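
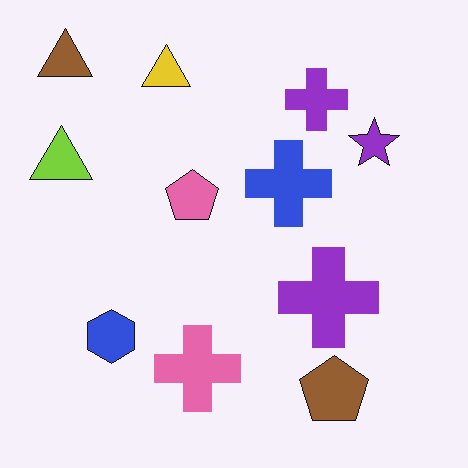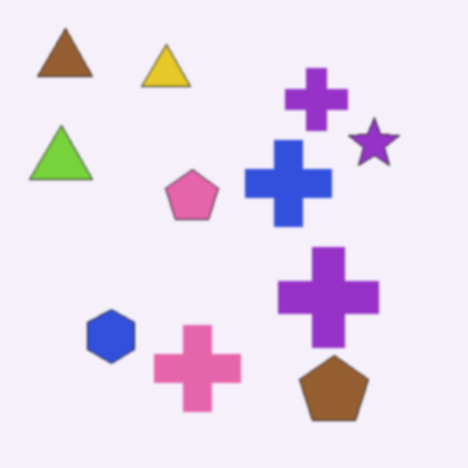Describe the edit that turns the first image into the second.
Slightly softened.

Shape edges and outlines are uniformly softened across the whole image.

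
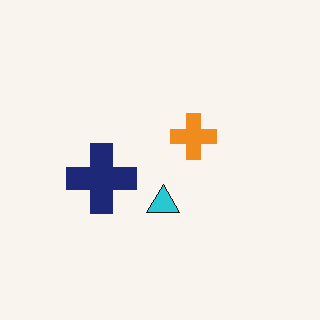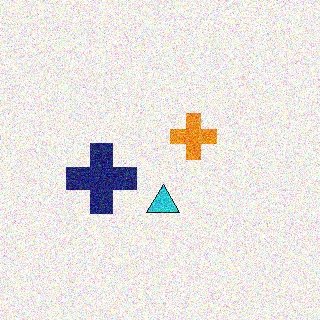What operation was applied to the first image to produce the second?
This is the original image degraded with strong gaussian noise.

Random speckle covers the whole image, including the flat background.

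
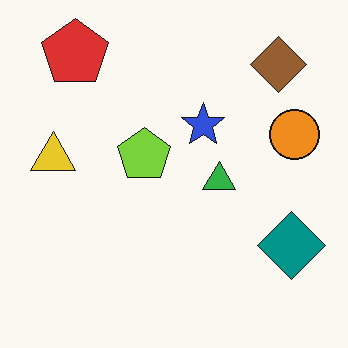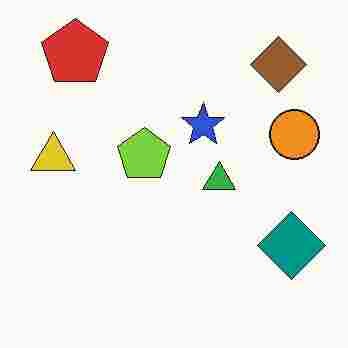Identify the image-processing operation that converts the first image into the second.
It was degraded with heavy JPEG compression.

Blocky 8×8 compression artifacts appear around shape edges and the flat background shows ringing — characteristic JPEG degradation.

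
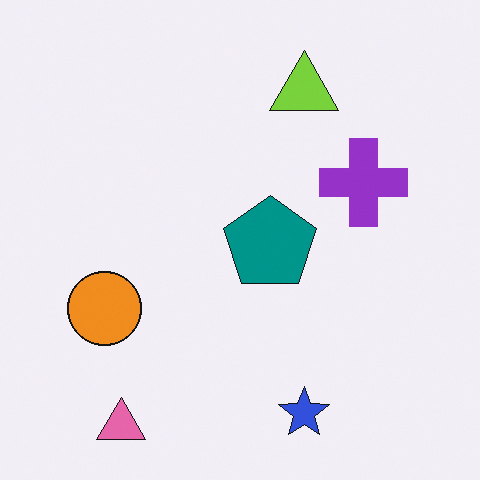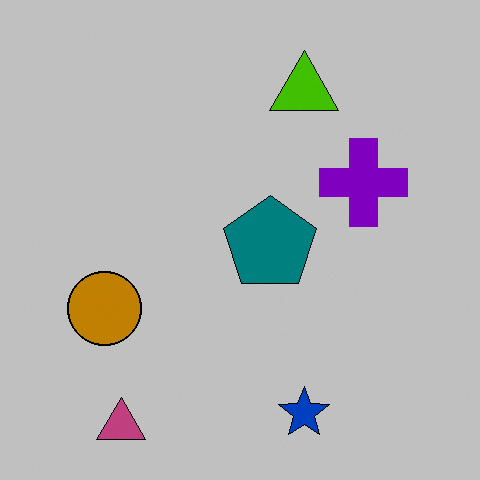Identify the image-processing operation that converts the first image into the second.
It was heavily posterized to just a handful of flat colors.

Each flat color has snapped to a coarser quantized level — most visibly, the near-white background has dropped to a flat grey.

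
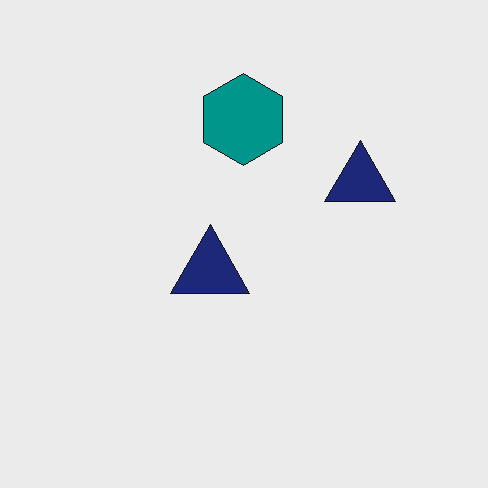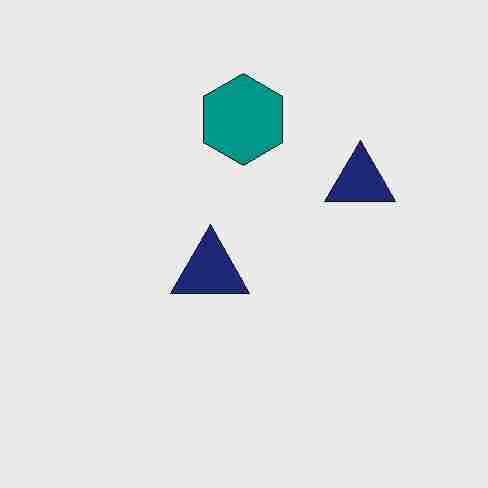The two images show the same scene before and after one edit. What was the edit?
The second image is the first heavily JPEG-compressed with obvious blocking artifacts.

Blocky 8×8 compression artifacts appear around shape edges and the flat background shows ringing — characteristic JPEG degradation.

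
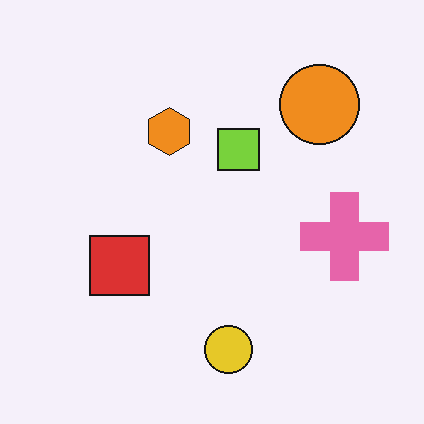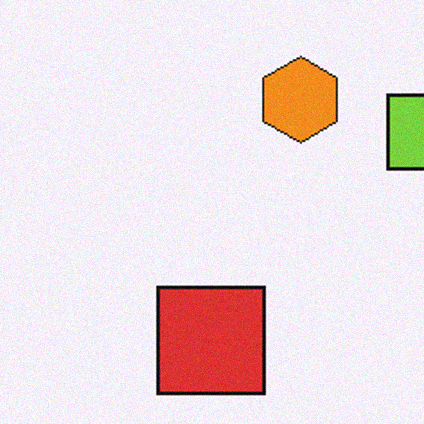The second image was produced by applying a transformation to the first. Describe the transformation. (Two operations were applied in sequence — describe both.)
Cropped to a noticeably smaller region and rescaled, then degraded with light additive noise.

The visible shapes are larger and the field of view is narrower; shapes near the original edges may be partly or wholly outside the frame — a crop-and-rescale. Random speckle covers the whole image, including the flat background.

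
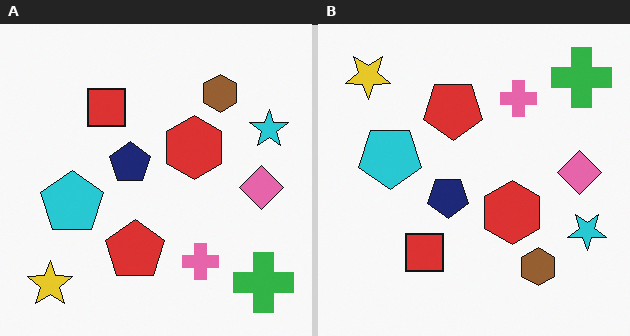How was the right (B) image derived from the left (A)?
The right (B) image is the left (A) flipped vertically (top ↔ bottom).

The yellow star is in the bottom-left of the left (A) image and the top-left of the right (B) — shapes on opposite sides of the horizontal midline have swapped in a mirror flip.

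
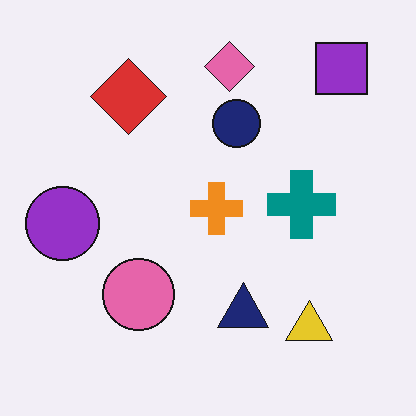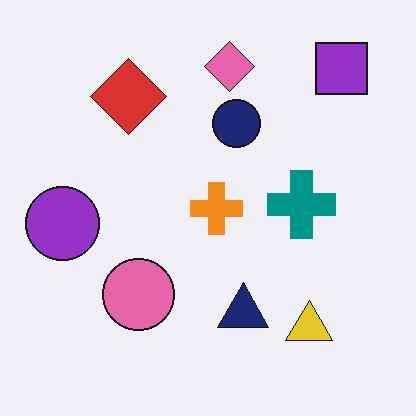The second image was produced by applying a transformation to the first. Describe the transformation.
The second image is the first given moderate JPEG compression.

Blocky 8×8 compression artifacts appear around shape edges and the flat background shows ringing — characteristic JPEG degradation.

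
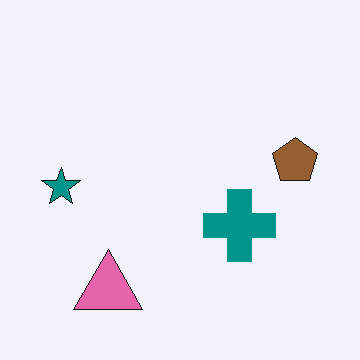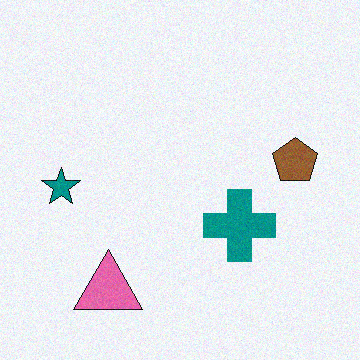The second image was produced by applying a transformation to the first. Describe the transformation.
The image was degraded with a light layer of grain.

Random speckle covers the whole image, including the flat background.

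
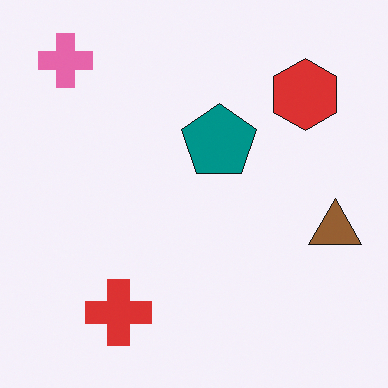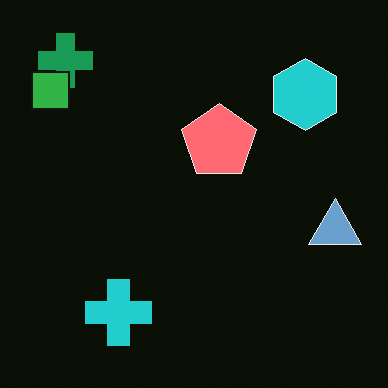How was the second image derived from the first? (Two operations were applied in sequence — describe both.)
The image was color-inverted (negative), then overlaid with an additional green square.

The light background has become dark and every shape's color is its complement — a photographic negative. A green square appears in the second image that is absent from the first.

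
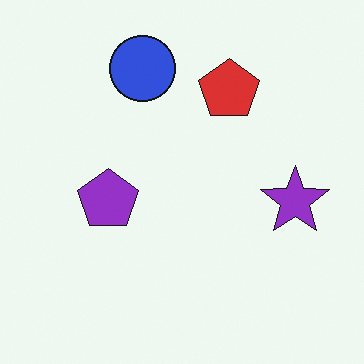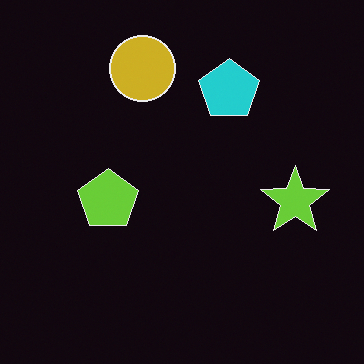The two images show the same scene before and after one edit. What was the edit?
The second image is the first color-inverted (negative).

The light background has become dark and every shape's color is its complement — a photographic negative.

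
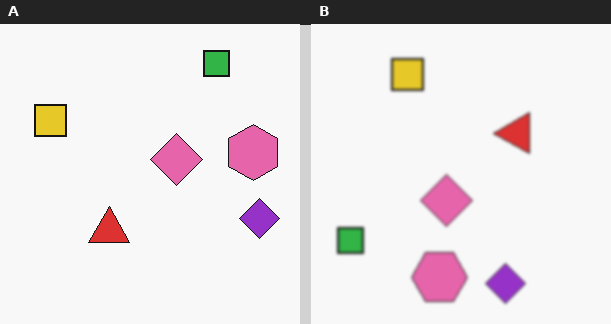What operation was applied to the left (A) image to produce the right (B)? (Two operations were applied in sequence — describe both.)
The transformation is: transposed (reflected across the top-left ↔ bottom-right diagonal), then lightly blurred.

Shapes have swapped their row and column positions — what was in the top-right is now in the bottom-left — a diagonal reflection. Shape edges and outlines are uniformly softened across the whole image.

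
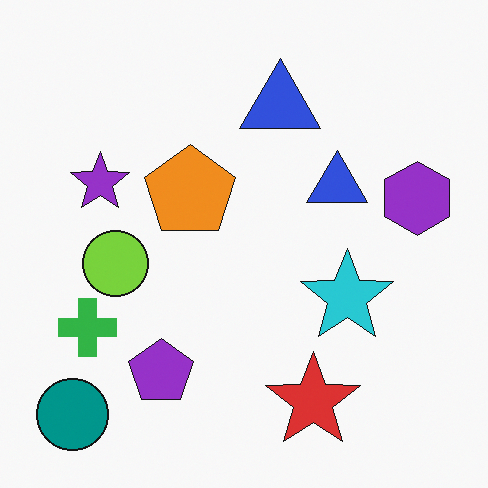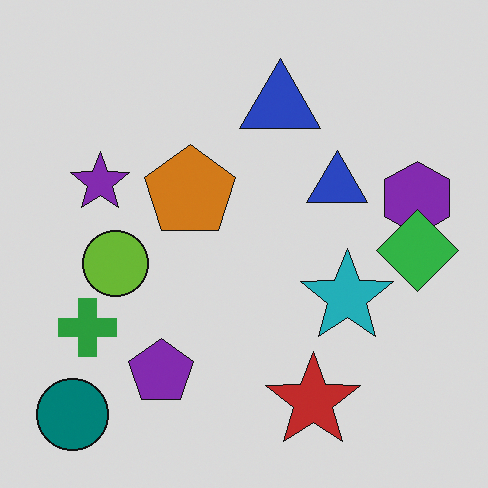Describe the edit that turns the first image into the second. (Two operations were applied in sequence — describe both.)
It was darkened a little, then overlaid with an additional green diamond.

Every pixel — background and shapes alike — is uniformly darkened. A green diamond appears in the second image that is absent from the first.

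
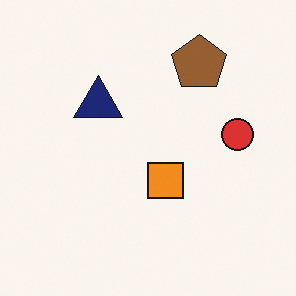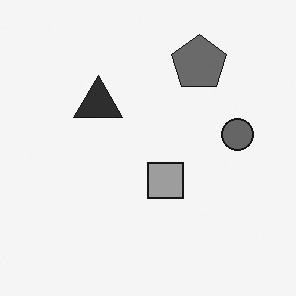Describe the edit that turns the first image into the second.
The transformation is: converted to grayscale.

All color is removed — every shape is now a shade of grey.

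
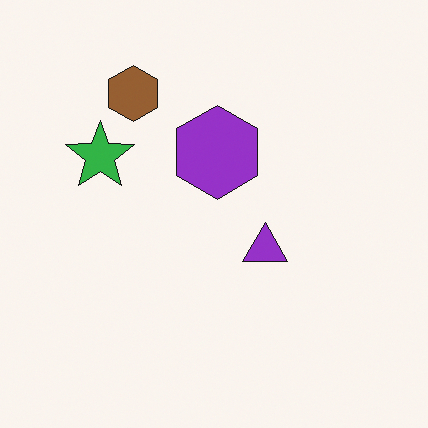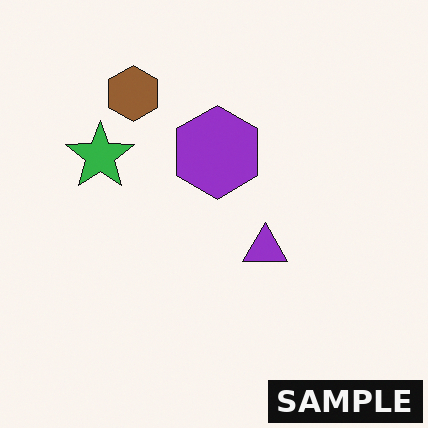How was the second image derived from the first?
This is the original image watermarked with the text "SAMPLE" in the lower-right corner.

A dark label reading "SAMPLE" appears in the lower-right corner.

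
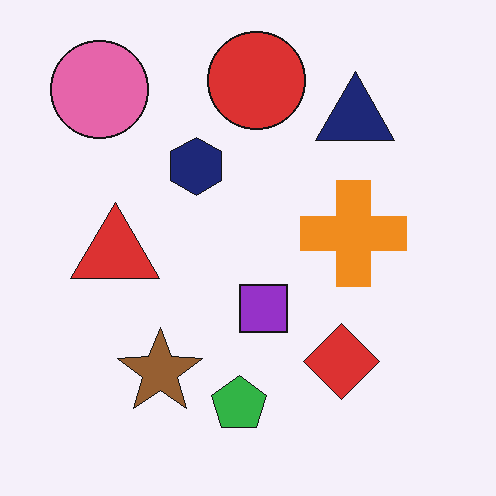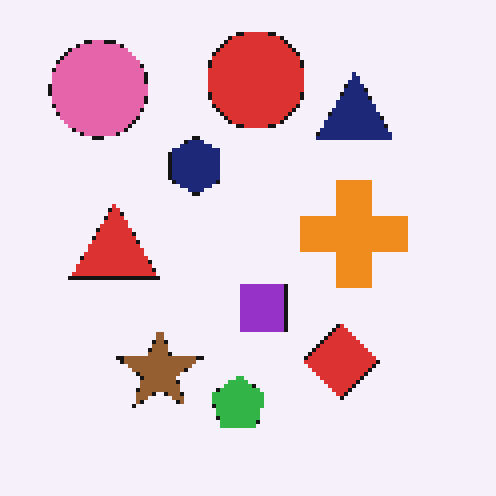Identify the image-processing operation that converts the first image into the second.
Mildly pixelated.

Shapes are reduced to large square blocks; fine edges and outlines are lost — a downscale-then-upscale (mosaic) effect.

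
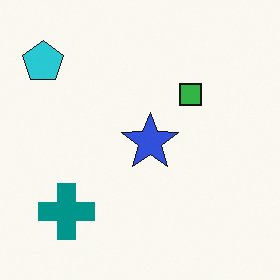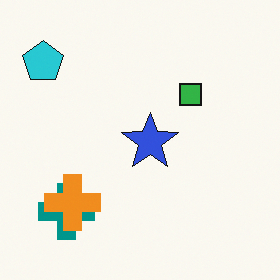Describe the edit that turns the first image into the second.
Overlaid with an additional orange cross.

An orange cross appears in the second image that is absent from the first.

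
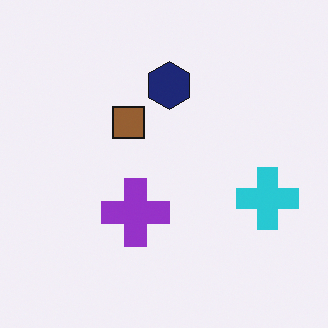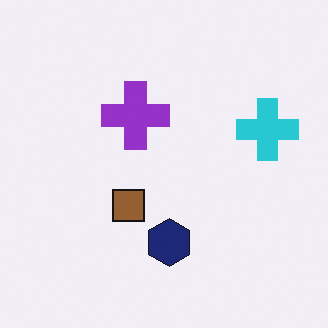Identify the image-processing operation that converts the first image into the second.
The transformation is: flipped vertically (top ↔ bottom).

The navy hexagon is in the top of the first image and the bottom of the second — shapes on opposite sides of the horizontal midline have swapped in a mirror flip.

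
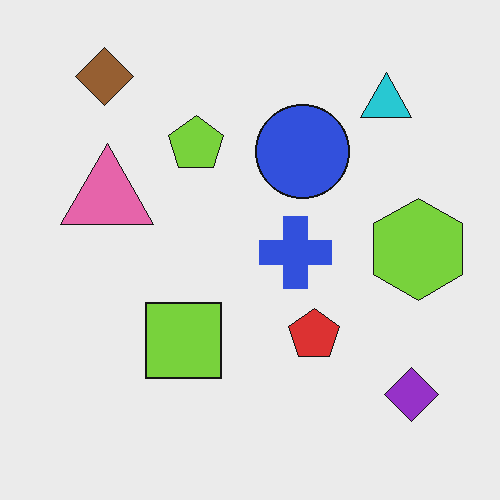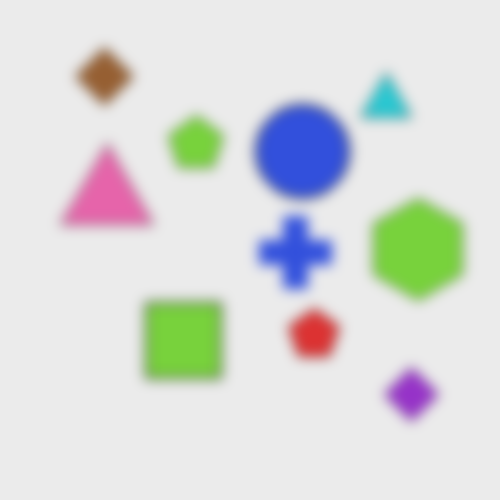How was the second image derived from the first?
The transformation is: heavily blurred.

Shape edges and outlines are uniformly softened across the whole image.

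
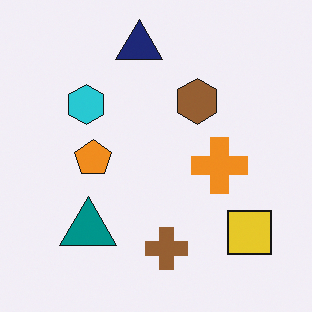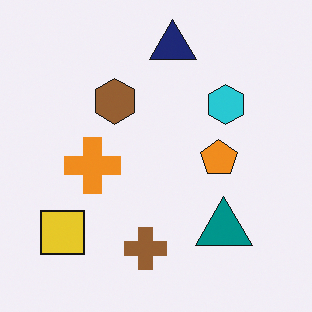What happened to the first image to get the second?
The second image is the first flipped horizontally (left ↔ right).

The yellow square is in the bottom-right of the first image and the bottom-left of the second — shapes on opposite sides of the vertical midline have swapped in a mirror flip.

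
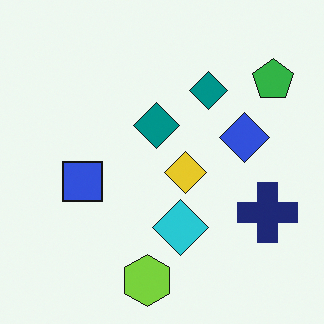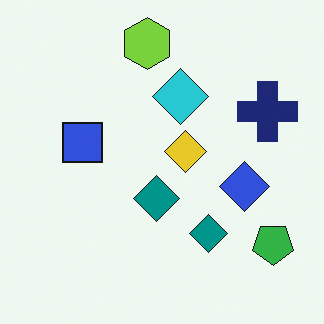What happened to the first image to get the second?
Flipped vertically (top ↔ bottom).

The lime hexagon is in the bottom of the first image and the top of the second — shapes on opposite sides of the horizontal midline have swapped in a mirror flip.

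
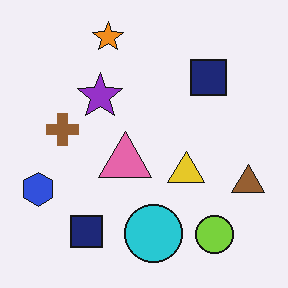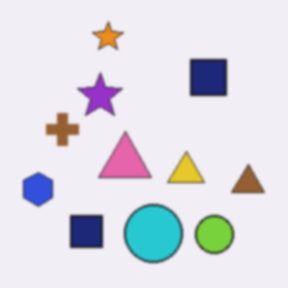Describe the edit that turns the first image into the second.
The transformation is: slightly softened.

Shape edges and outlines are uniformly softened across the whole image.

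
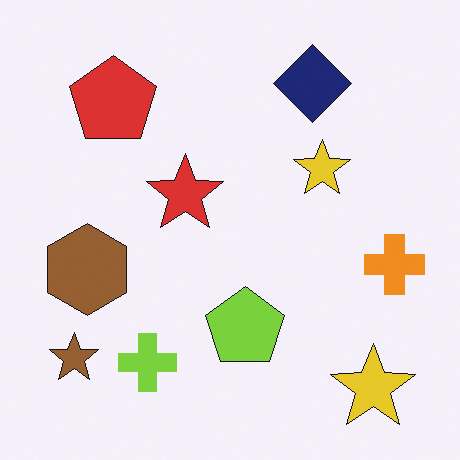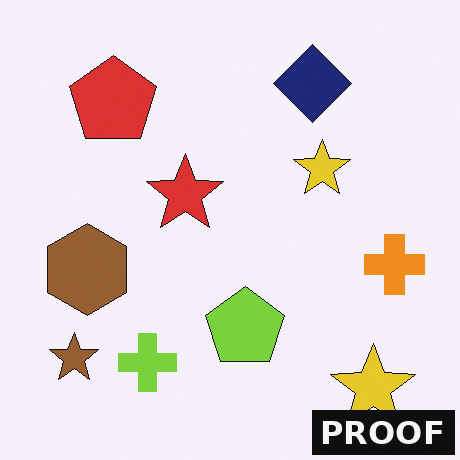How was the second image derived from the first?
This is the original image watermarked with the text "PROOF" in the lower-right corner.

A dark label reading "PROOF" appears in the lower-right corner.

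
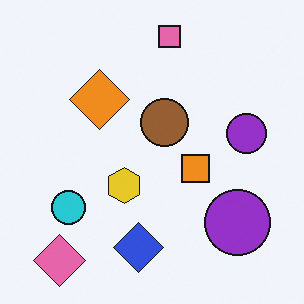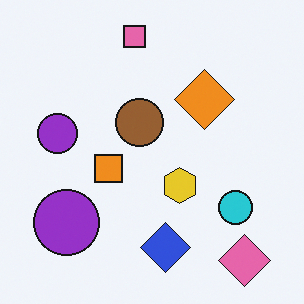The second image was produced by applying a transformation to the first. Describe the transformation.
The image was flipped horizontally (left ↔ right).

The pink diamond is in the bottom-left of the first image and the bottom-right of the second — shapes on opposite sides of the vertical midline have swapped in a mirror flip.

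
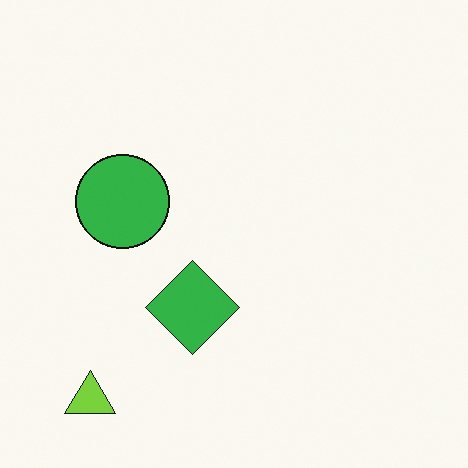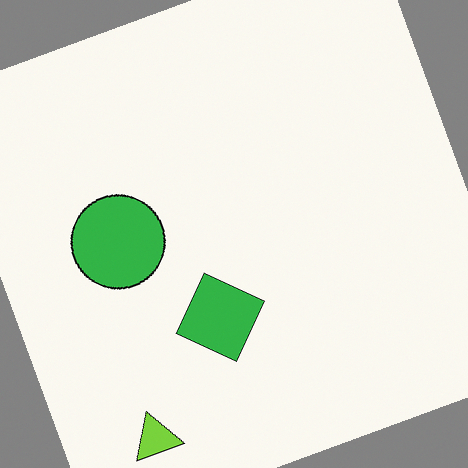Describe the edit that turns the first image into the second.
The transformation is: rotated counter-clockwise by a moderate amount.

Every shape is tilted by the same angle and the image corners show triangular fill wedges — a whole-image rotation by a non-right angle.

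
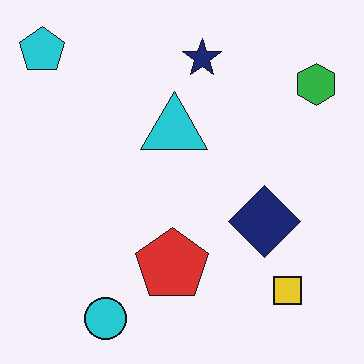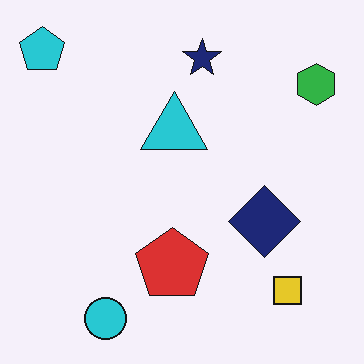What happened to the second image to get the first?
The transformation is: given moderate JPEG compression.

Blocky 8×8 compression artifacts appear around shape edges and the flat background shows ringing — characteristic JPEG degradation.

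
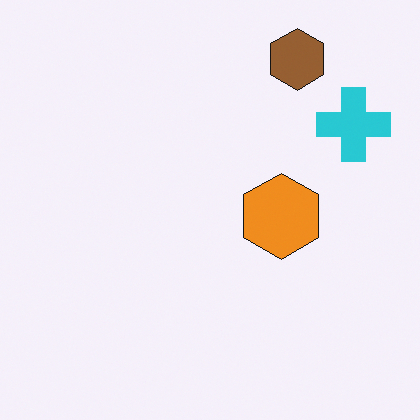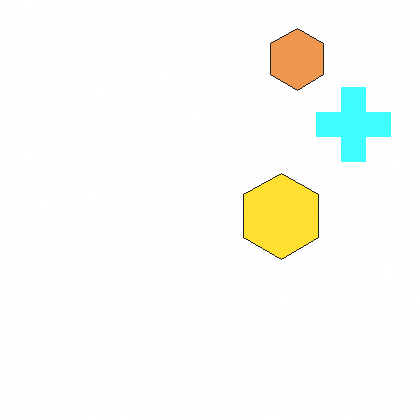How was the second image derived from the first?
The transformation is: noticeably brightened.

Every pixel — background and shapes alike — is uniformly brightened.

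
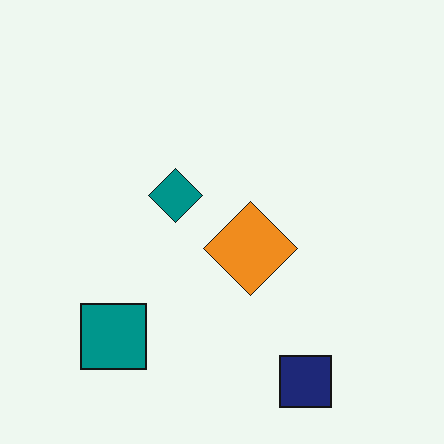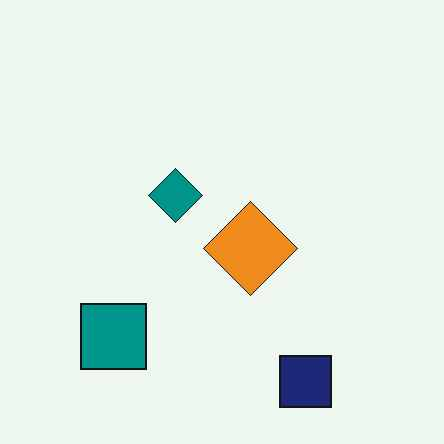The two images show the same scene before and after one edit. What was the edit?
This is the original image JPEG-compressed with visible artifacts.

Blocky 8×8 compression artifacts appear around shape edges and the flat background shows ringing — characteristic JPEG degradation.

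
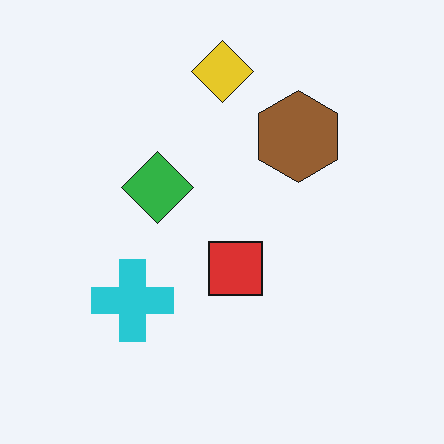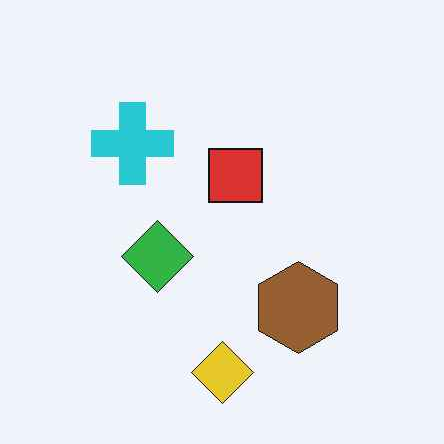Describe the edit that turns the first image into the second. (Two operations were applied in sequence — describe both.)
This is the original image given moderate JPEG compression, then flipped vertically (top ↔ bottom).

Blocky 8×8 compression artifacts appear around shape edges and the flat background shows ringing — characteristic JPEG degradation. The yellow diamond is in the top of the first image and the bottom of the second — shapes on opposite sides of the horizontal midline have swapped in a mirror flip.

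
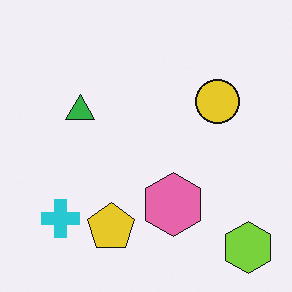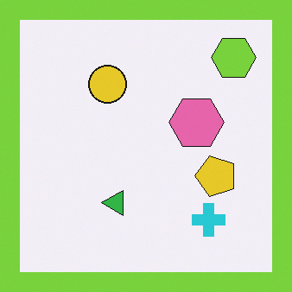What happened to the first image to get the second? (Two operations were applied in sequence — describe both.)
This is the original image rotated 90° counter-clockwise, then framed with a lime border.

The lime hexagon sits in the bottom-right of the first image and the top-right of the second — consistent with a whole-image 90° counter-clockwise rotation. A solid lime frame runs around the edge of the second image, with the content slightly shrunk inside it.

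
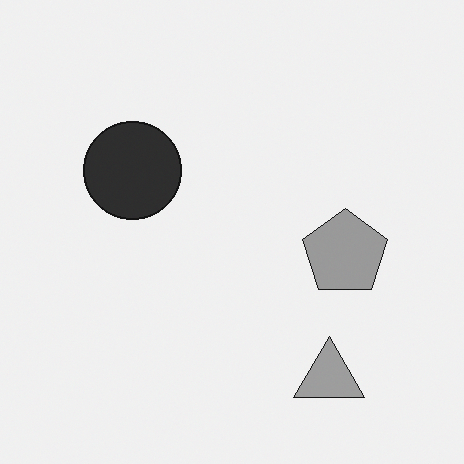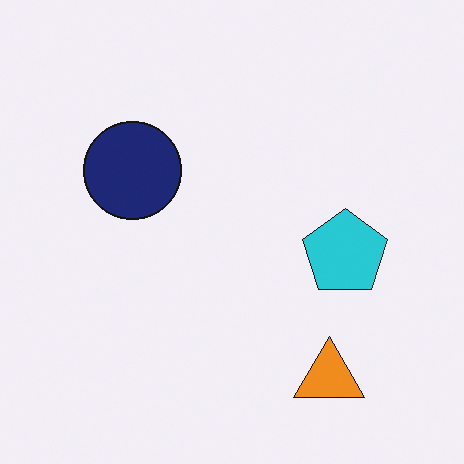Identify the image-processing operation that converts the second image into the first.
The image was converted to grayscale.

All color is removed — every shape is now a shade of grey.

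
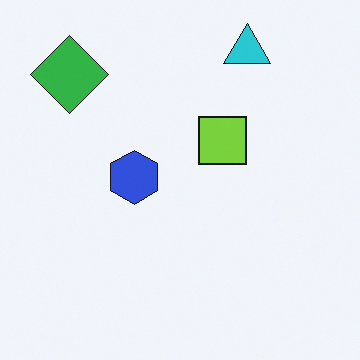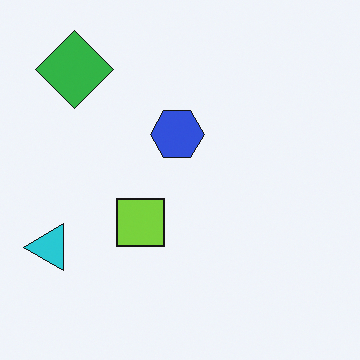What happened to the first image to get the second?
The second image is the first transposed (reflected across the top-left ↔ bottom-right diagonal).

Shapes have swapped their row and column positions — what was in the top-right is now in the bottom-left — a diagonal reflection.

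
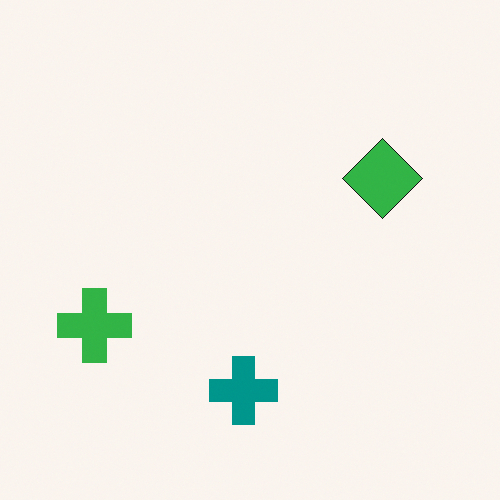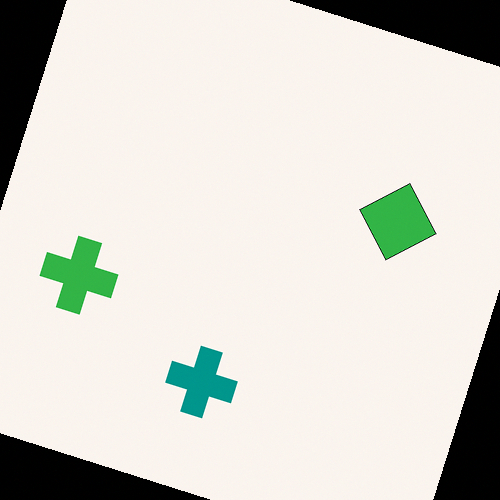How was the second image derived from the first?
The transformation is: rotated clockwise by a moderate amount.

Every shape is tilted by the same angle and the image corners show triangular fill wedges — a whole-image rotation by a non-right angle.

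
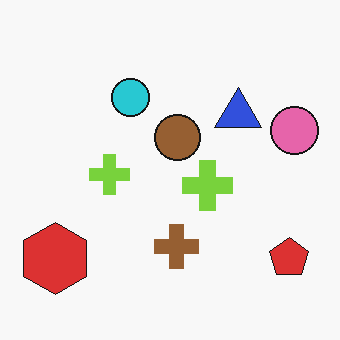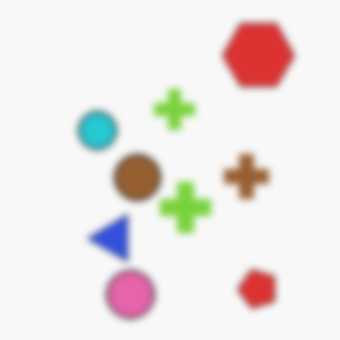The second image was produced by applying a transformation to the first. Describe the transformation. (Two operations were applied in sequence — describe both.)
The second image is the first moderately blurred, then transposed (reflected across the top-left ↔ bottom-right diagonal).

Shape edges and outlines are uniformly softened across the whole image. Shapes have swapped their row and column positions — what was in the top-right is now in the bottom-left — a diagonal reflection.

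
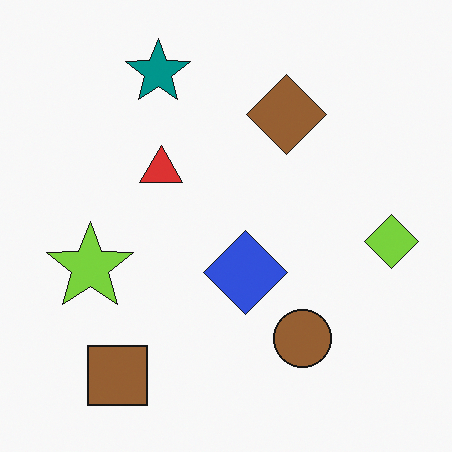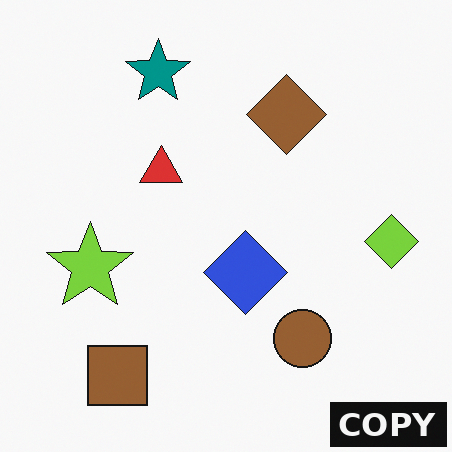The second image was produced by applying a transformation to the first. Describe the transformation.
The transformation is: watermarked with the text "COPY" in the lower-right corner.

A dark label reading "COPY" appears in the lower-right corner.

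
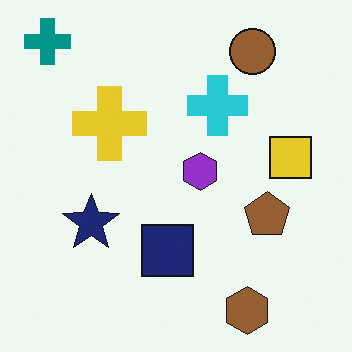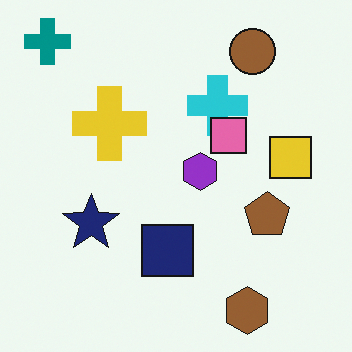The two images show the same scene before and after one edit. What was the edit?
It was overlaid with an additional pink square.

A pink square appears in the second image that is absent from the first.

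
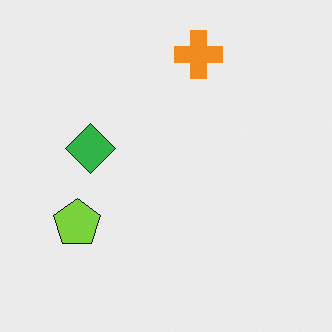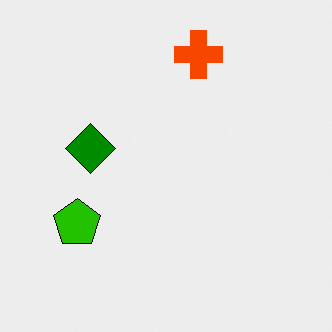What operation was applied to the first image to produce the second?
The second image is the first given much higher contrast.

Tones are pushed away from mid-grey across the whole image — a global contrast change.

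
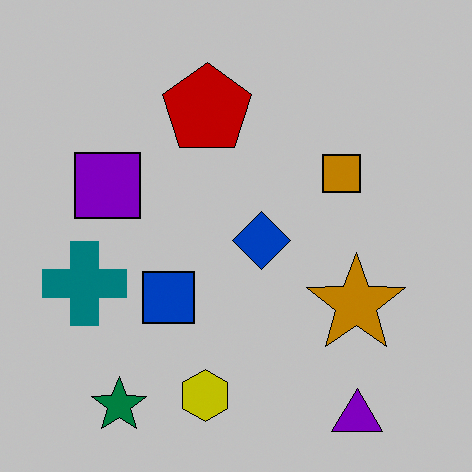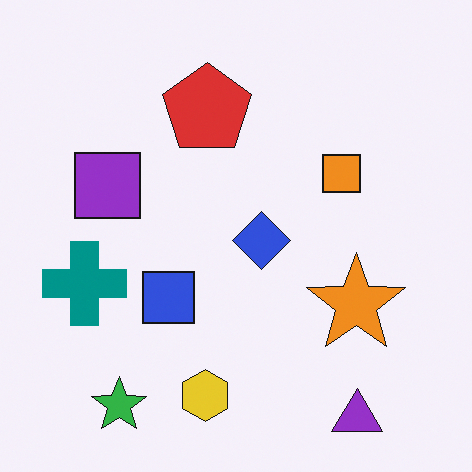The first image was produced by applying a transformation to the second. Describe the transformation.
The image was aggressively posterized.

Each flat color has snapped to a coarser quantized level — most visibly, the near-white background has dropped to a flat grey.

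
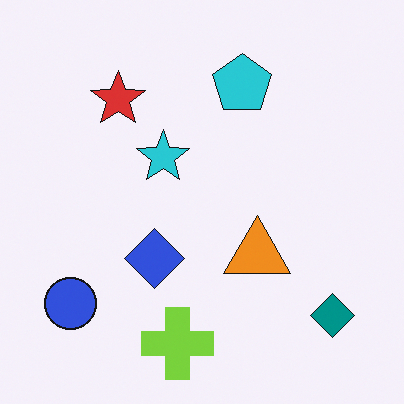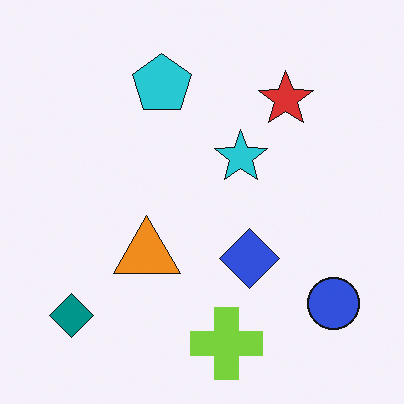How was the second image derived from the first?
Flipped horizontally (left ↔ right).

The blue circle is in the bottom-left of the first image and the bottom-right of the second — shapes on opposite sides of the vertical midline have swapped in a mirror flip.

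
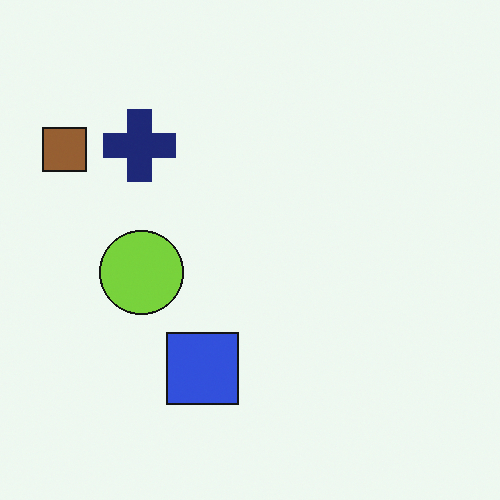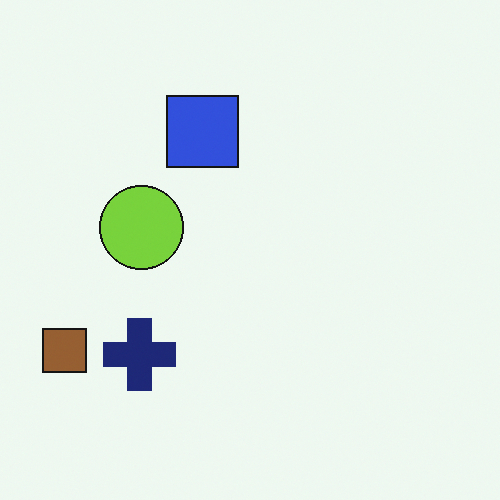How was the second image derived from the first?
The transformation is: flipped vertically (top ↔ bottom).

The blue square is in the bottom of the first image and the top of the second — shapes on opposite sides of the horizontal midline have swapped in a mirror flip.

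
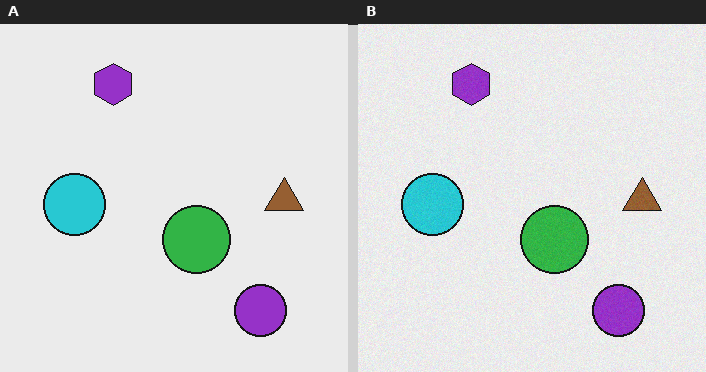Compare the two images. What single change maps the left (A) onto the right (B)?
The image was degraded with subtle gaussian noise.

Random speckle covers the whole image, including the flat background.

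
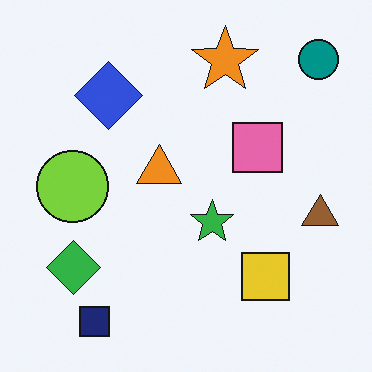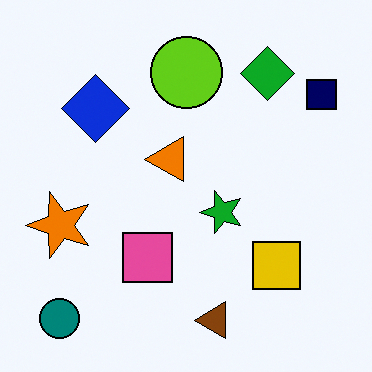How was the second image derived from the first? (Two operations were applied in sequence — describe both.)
The image was given slightly increased contrast, then transposed (reflected across the top-left ↔ bottom-right diagonal).

Tones are pushed away from mid-grey across the whole image — a global contrast change. Shapes have swapped their row and column positions — what was in the top-right is now in the bottom-left — a diagonal reflection.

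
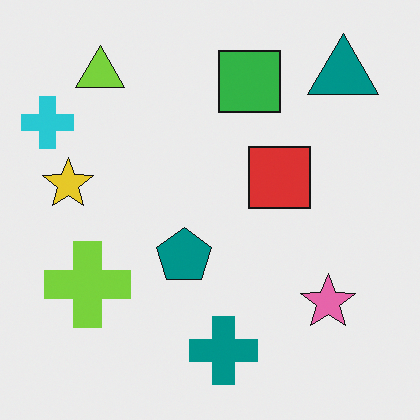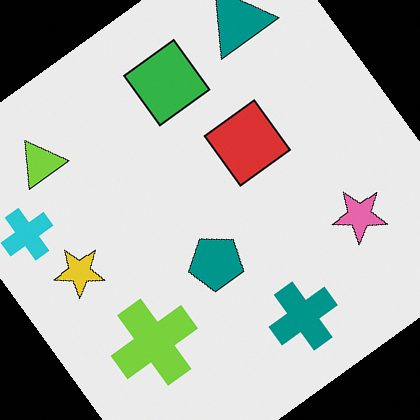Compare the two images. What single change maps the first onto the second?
The transformation is: rotated counter-clockwise by a large amount — several tens of degrees.

Every shape is tilted by the same angle and the image corners show triangular fill wedges — a whole-image rotation by a non-right angle.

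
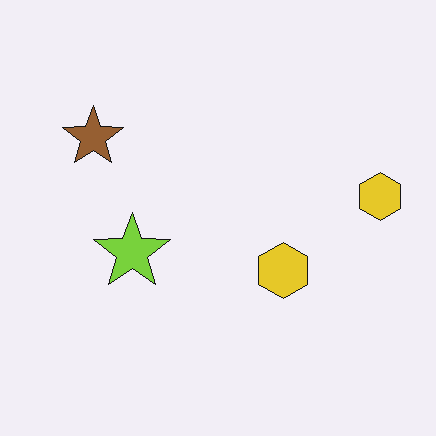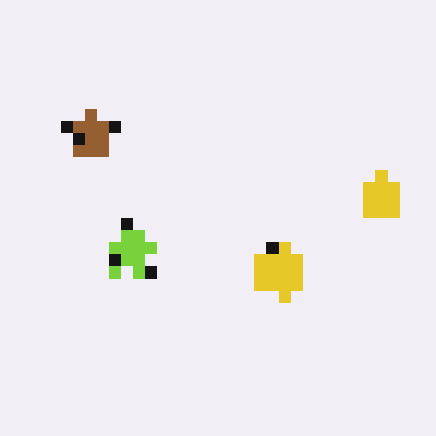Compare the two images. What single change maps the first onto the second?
The image was coarsely pixelated.

Shapes are reduced to large square blocks; fine edges and outlines are lost — a downscale-then-upscale (mosaic) effect.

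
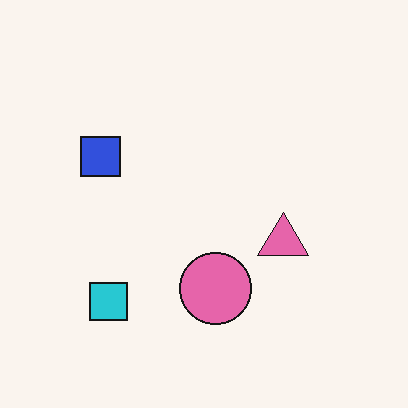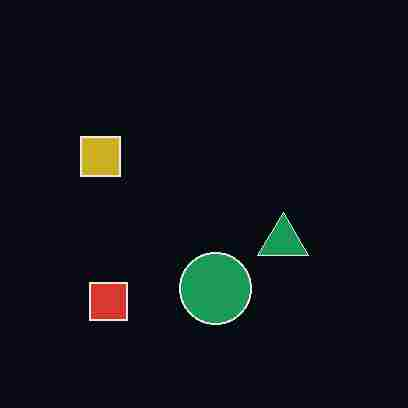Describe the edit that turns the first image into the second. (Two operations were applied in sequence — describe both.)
This is the original image color-inverted (negative), then degraded with heavy JPEG compression.

The light background has become dark and every shape's color is its complement — a photographic negative. Blocky 8×8 compression artifacts appear around shape edges and the flat background shows ringing — characteristic JPEG degradation.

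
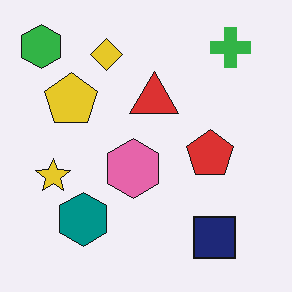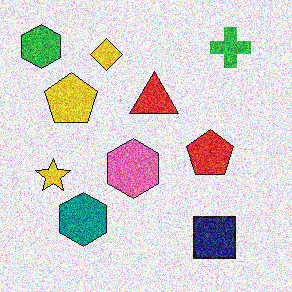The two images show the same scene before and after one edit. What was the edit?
This is the original image degraded with heavy additive noise.

Random speckle covers the whole image, including the flat background.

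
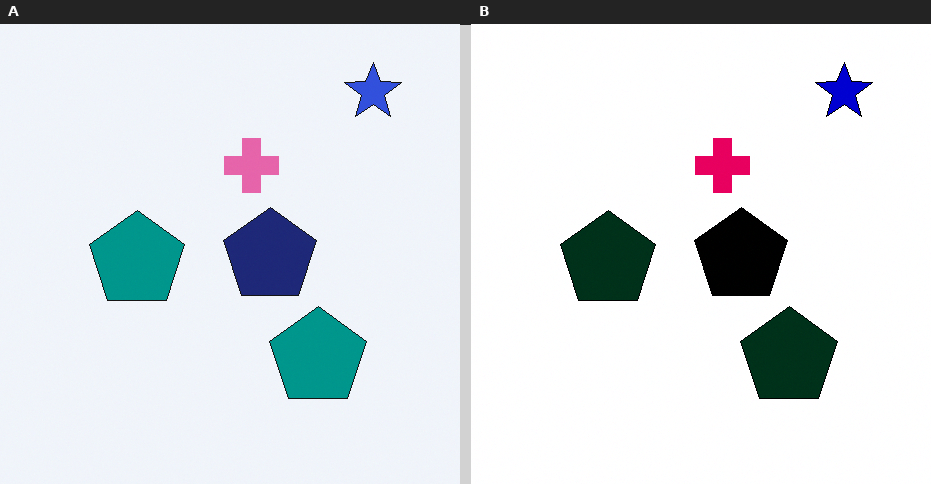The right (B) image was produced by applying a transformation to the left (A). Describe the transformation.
The right (B) image is the left (A) boosted in contrast.

Tones are pushed away from mid-grey across the whole image — a global contrast change.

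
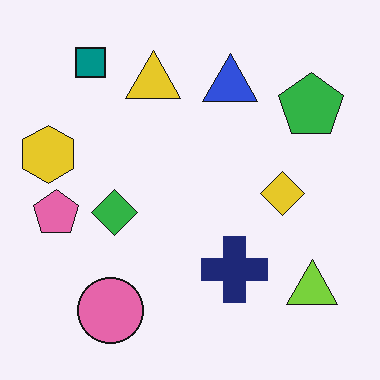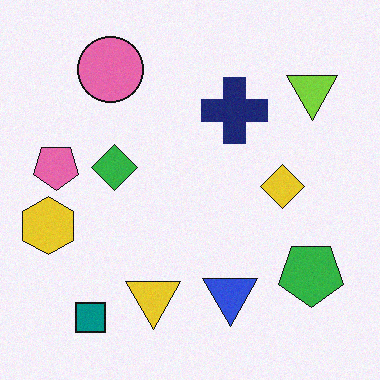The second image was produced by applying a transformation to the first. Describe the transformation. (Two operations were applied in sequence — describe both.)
Degraded with subtle gaussian noise, then flipped vertically (top ↔ bottom).

Random speckle covers the whole image, including the flat background. The teal square is in the top-left of the first image and the bottom-left of the second — shapes on opposite sides of the horizontal midline have swapped in a mirror flip.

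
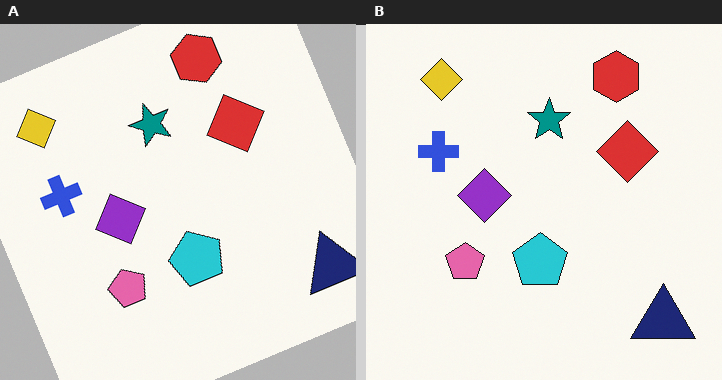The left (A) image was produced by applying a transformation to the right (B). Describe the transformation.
The image was rotated counter-clockwise by a clearly visible amount.

Every shape is tilted by the same angle and the image corners show triangular fill wedges — a whole-image rotation by a non-right angle.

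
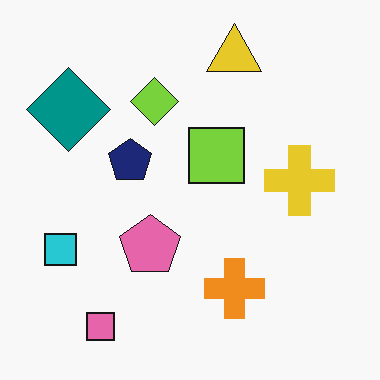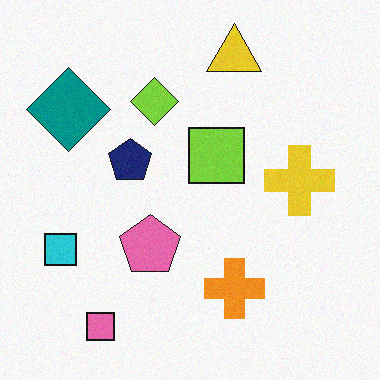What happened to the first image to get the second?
The image was degraded with subtle gaussian noise.

Random speckle covers the whole image, including the flat background.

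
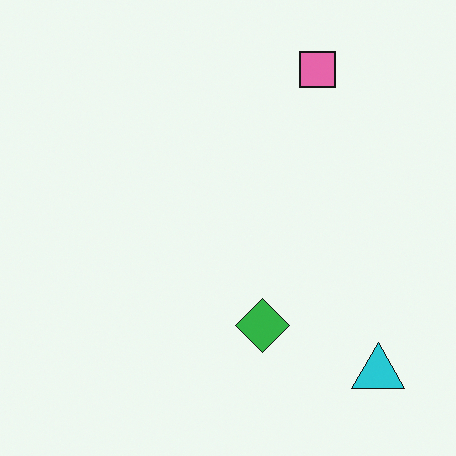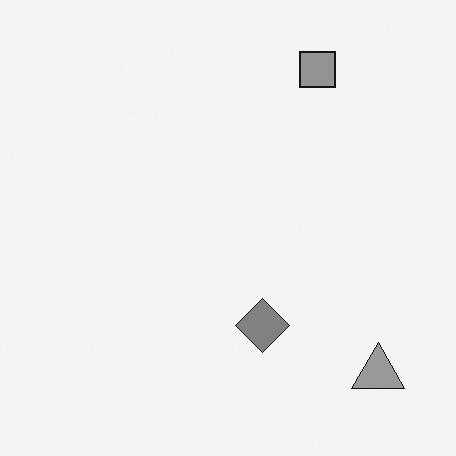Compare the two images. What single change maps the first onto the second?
The image was converted to grayscale.

All color is removed — every shape is now a shade of grey.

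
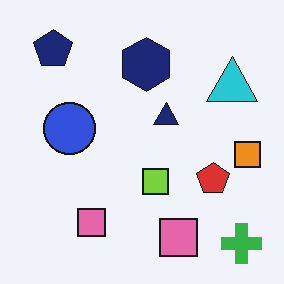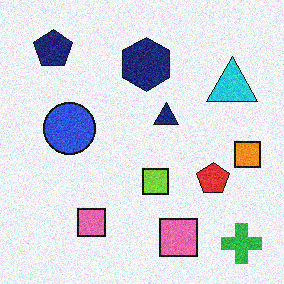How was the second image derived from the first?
The second image is the first degraded with visible gaussian noise.

Random speckle covers the whole image, including the flat background.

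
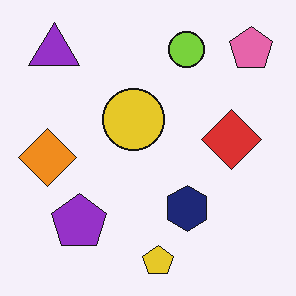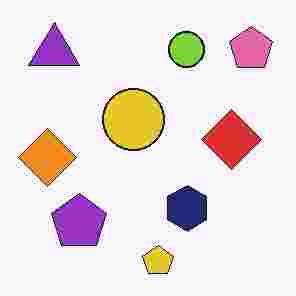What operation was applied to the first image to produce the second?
The second image is the first heavily JPEG-compressed with obvious blocking artifacts.

Blocky 8×8 compression artifacts appear around shape edges and the flat background shows ringing — characteristic JPEG degradation.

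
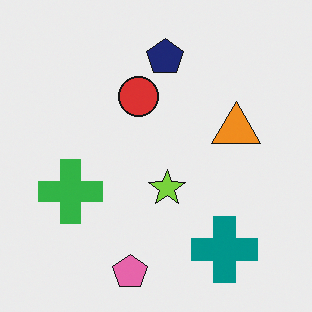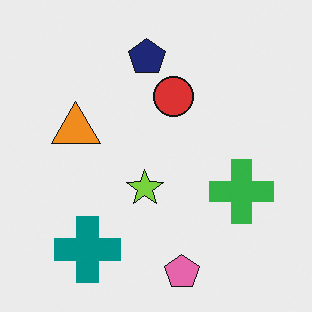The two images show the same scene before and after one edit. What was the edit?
Flipped horizontally (left ↔ right).

The green cross is in the left of the first image and the right of the second — shapes on opposite sides of the vertical midline have swapped in a mirror flip.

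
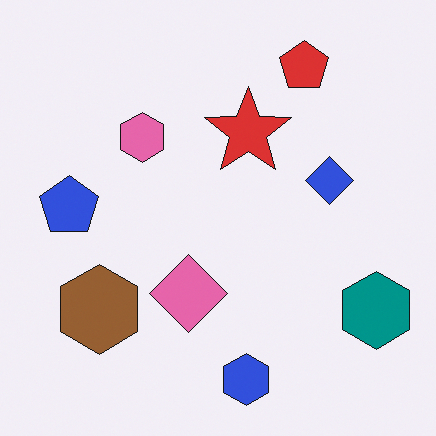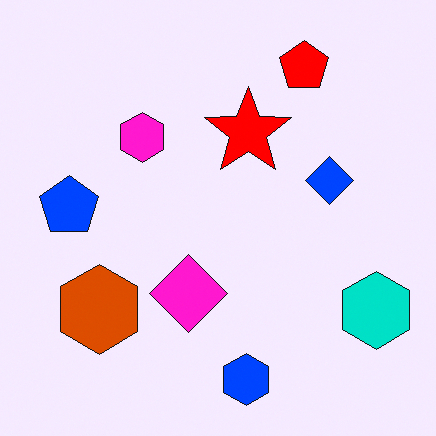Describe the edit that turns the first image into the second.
It was made much more vivid (saturation change).

All colors are more vivid — a global saturation change.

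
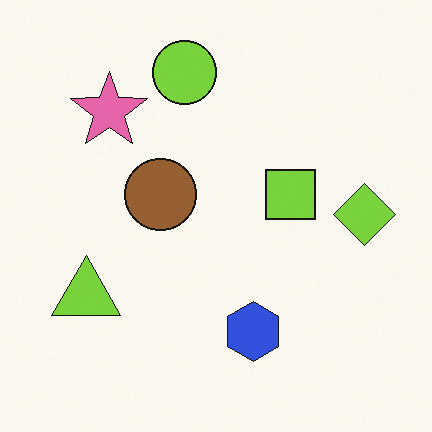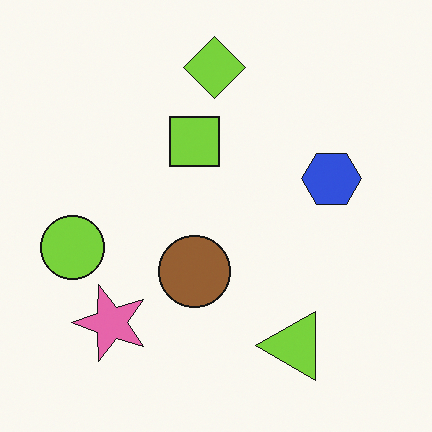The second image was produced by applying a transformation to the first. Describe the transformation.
It was rotated 90° counter-clockwise.

The lime triangle sits in the bottom-left of the first image and the bottom-right of the second — consistent with a whole-image 90° counter-clockwise rotation.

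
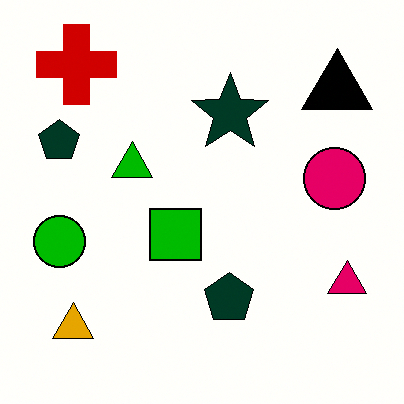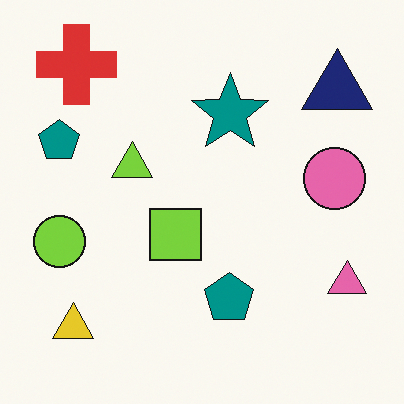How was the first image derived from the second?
This is the original image boosted in contrast.

Tones are pushed away from mid-grey across the whole image — a global contrast change.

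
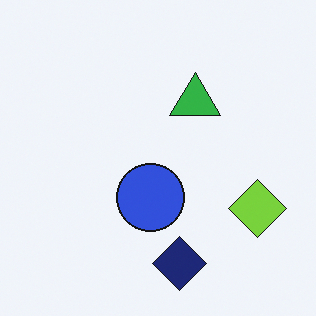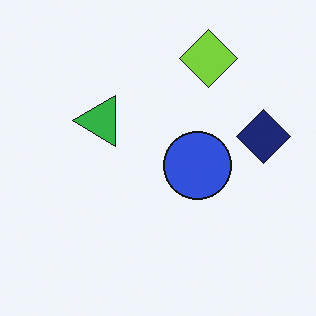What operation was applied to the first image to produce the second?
The transformation is: rotated 90° counter-clockwise.

The lime diamond sits in the right of the first image and the top of the second — consistent with a whole-image 90° counter-clockwise rotation.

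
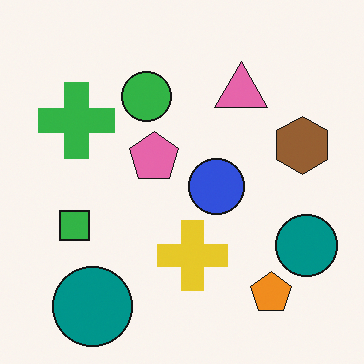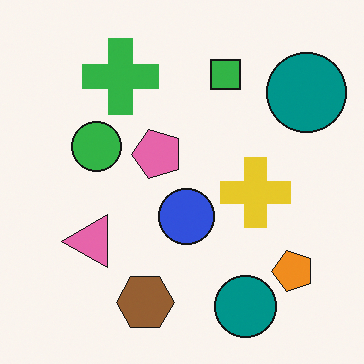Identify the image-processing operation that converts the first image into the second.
It was transposed (reflected across the top-left ↔ bottom-right diagonal).

Shapes have swapped their row and column positions — what was in the top-right is now in the bottom-left — a diagonal reflection.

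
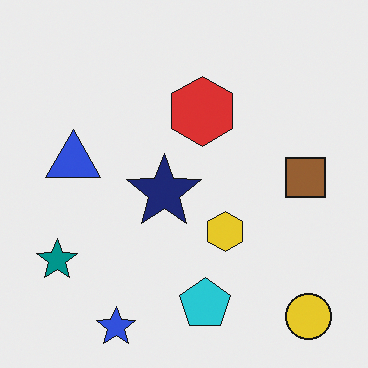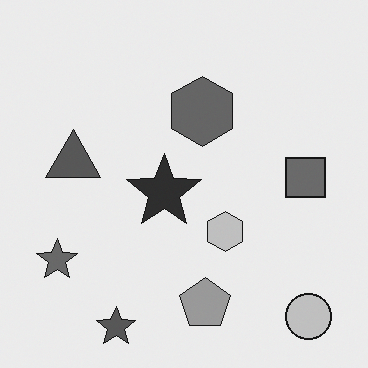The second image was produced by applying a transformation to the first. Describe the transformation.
The image was converted to grayscale.

All color is removed — every shape is now a shade of grey.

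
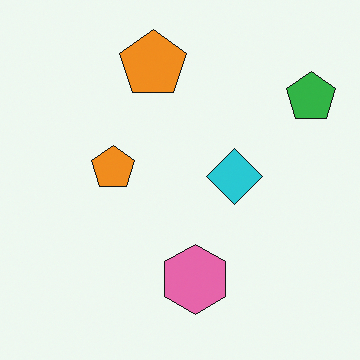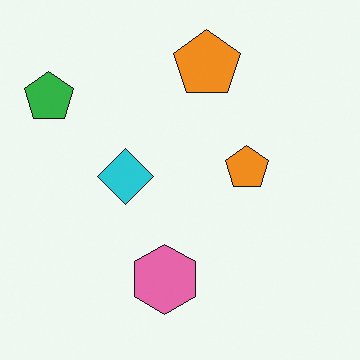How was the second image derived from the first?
The image was flipped horizontally (left ↔ right).

The green pentagon is in the top-right of the first image and the top-left of the second — shapes on opposite sides of the vertical midline have swapped in a mirror flip.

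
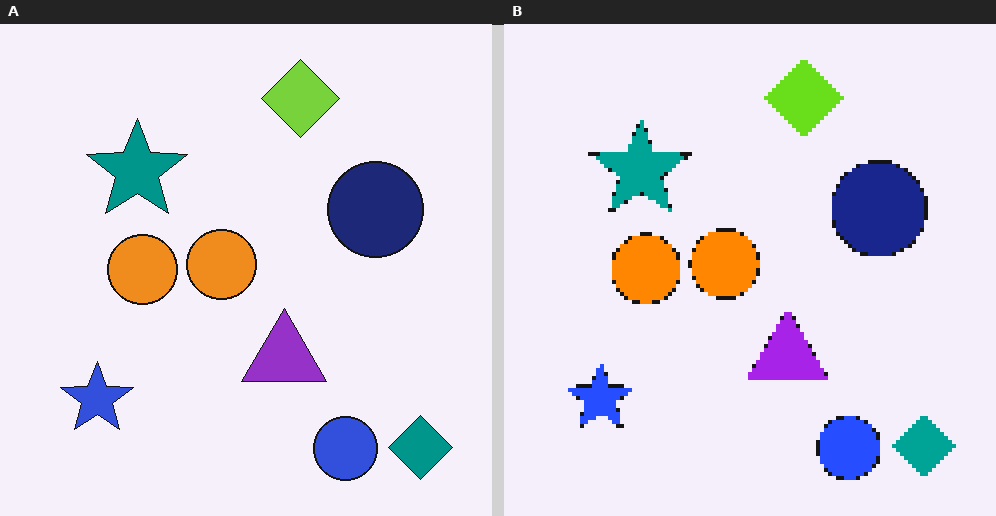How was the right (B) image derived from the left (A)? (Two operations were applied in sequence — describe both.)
It was slightly oversaturated, then lightly pixelated (a mild mosaic effect).

All colors are more vivid — a global saturation change. Shapes are reduced to large square blocks; fine edges and outlines are lost — a downscale-then-upscale (mosaic) effect.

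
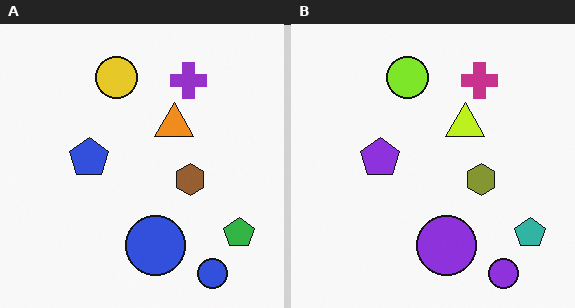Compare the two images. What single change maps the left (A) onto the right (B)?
Hue-shifted by a small amount.

Every shape's color has rotated by the same amount around the hue wheel — a uniform hue shift.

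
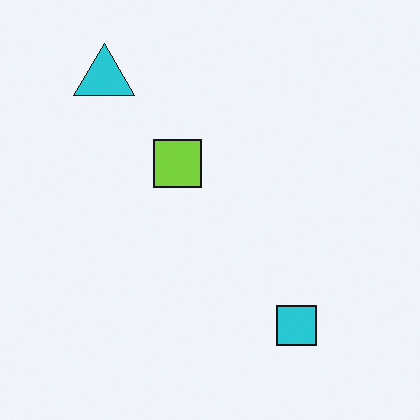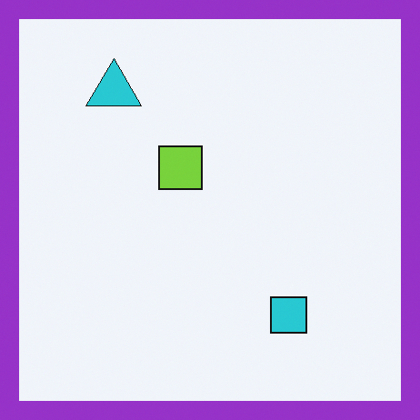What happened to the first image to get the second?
Framed with a purple border.

A solid purple frame runs around the edge of the second image, with the content slightly shrunk inside it.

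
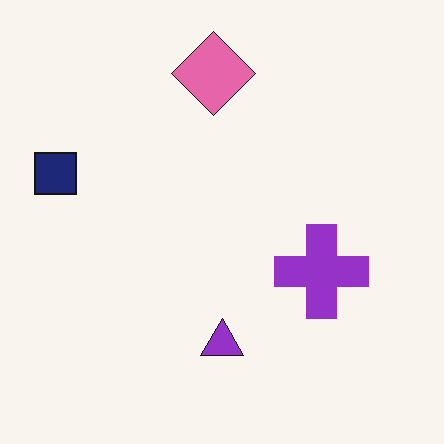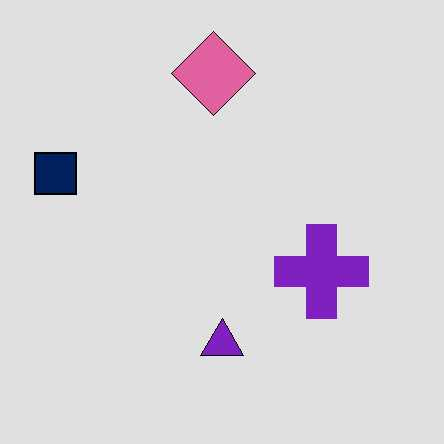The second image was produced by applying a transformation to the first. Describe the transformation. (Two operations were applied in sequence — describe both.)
The transformation is: moderately posterized, then JPEG-compressed with visible artifacts.

Each flat color has snapped to a coarser quantized level — most visibly, the near-white background has dropped to a flat grey. Blocky 8×8 compression artifacts appear around shape edges and the flat background shows ringing — characteristic JPEG degradation.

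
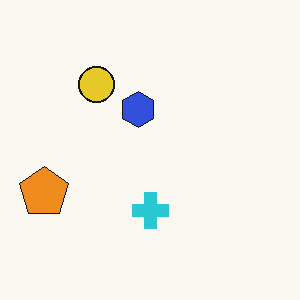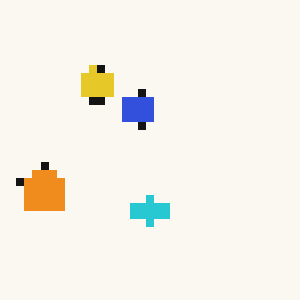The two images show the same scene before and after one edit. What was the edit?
The second image is the first pixelated into visible square blocks.

Shapes are reduced to large square blocks; fine edges and outlines are lost — a downscale-then-upscale (mosaic) effect.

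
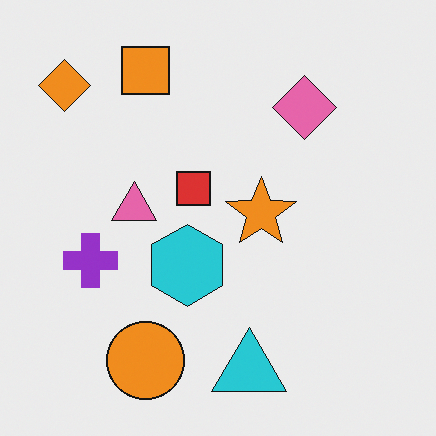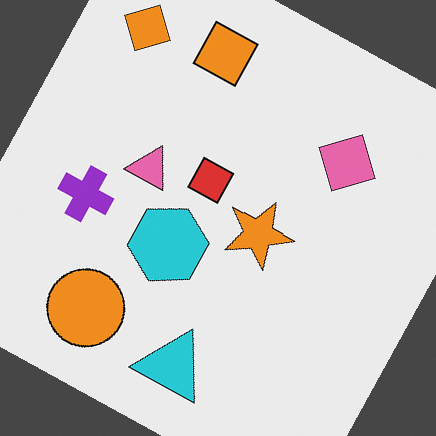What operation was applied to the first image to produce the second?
The transformation is: rotated clockwise by a moderate amount.

Every shape is tilted by the same angle and the image corners show triangular fill wedges — a whole-image rotation by a non-right angle.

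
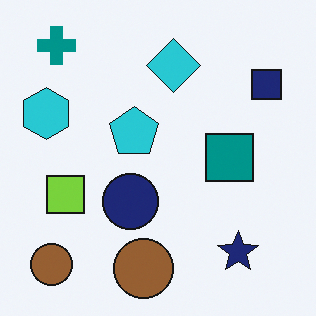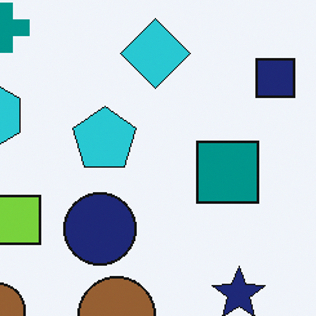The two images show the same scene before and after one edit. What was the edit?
This is the original image cropped to a modestly smaller region and rescaled.

The visible shapes are larger and the field of view is narrower; shapes near the original edges may be partly or wholly outside the frame — a crop-and-rescale.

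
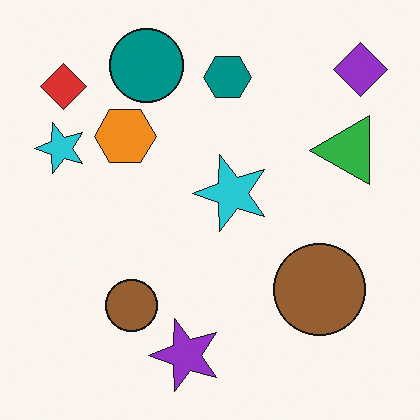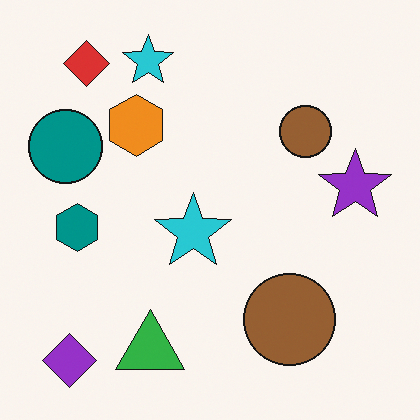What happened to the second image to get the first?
Transposed (reflected across the top-left ↔ bottom-right diagonal).

Shapes have swapped their row and column positions — what was in the top-right is now in the bottom-left — a diagonal reflection.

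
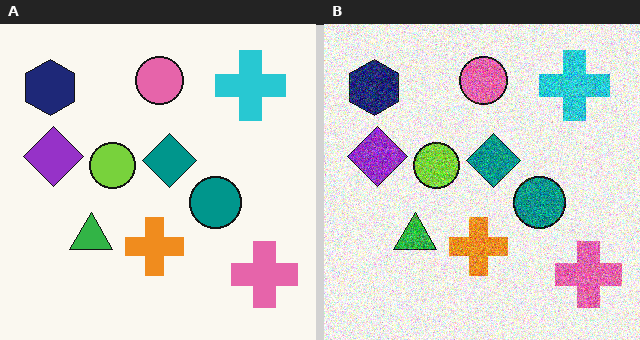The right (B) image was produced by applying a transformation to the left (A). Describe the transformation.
Degraded with strong gaussian noise.

Random speckle covers the whole image, including the flat background.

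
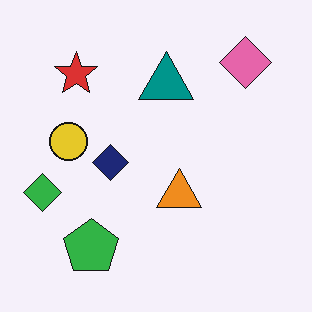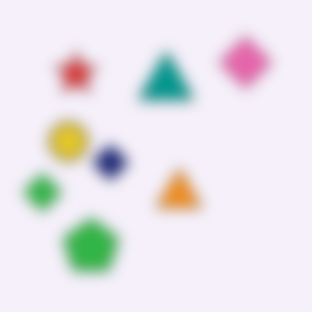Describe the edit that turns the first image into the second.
This is the original image heavily blurred.

Shape edges and outlines are uniformly softened across the whole image.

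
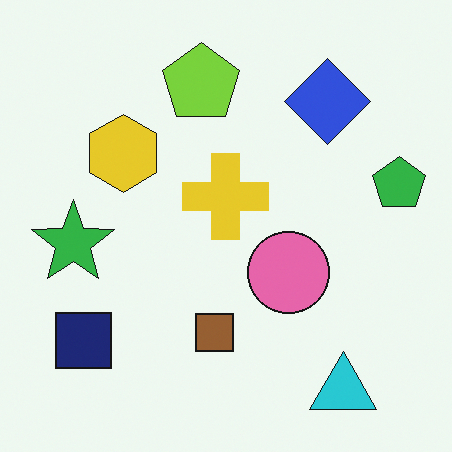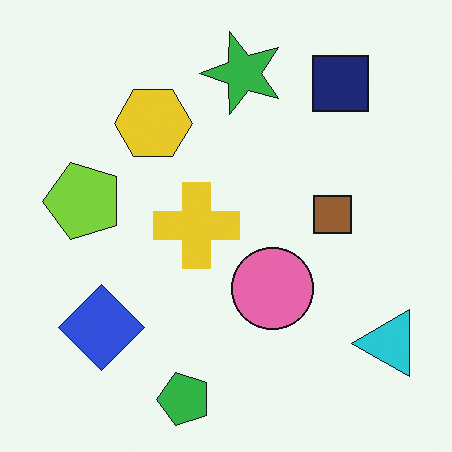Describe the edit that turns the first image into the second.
The second image is the first transposed (reflected across the top-left ↔ bottom-right diagonal).

Shapes have swapped their row and column positions — what was in the top-right is now in the bottom-left — a diagonal reflection.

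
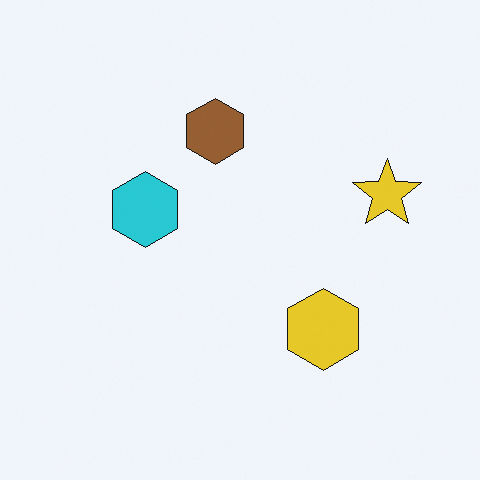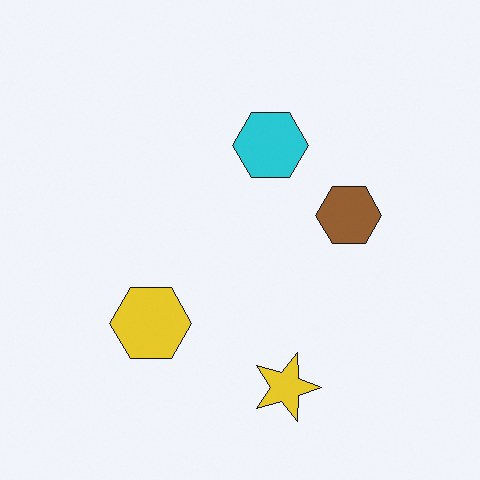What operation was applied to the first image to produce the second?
The image was rotated 90° clockwise.

The yellow star sits in the right of the first image and the bottom of the second — consistent with a whole-image 90° clockwise rotation.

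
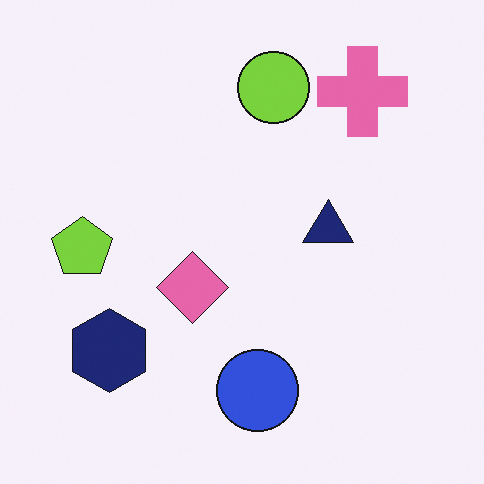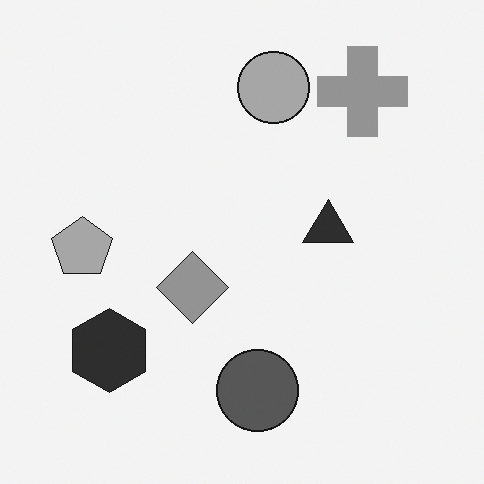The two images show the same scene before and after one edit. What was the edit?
It was converted to grayscale.

All color is removed — every shape is now a shade of grey.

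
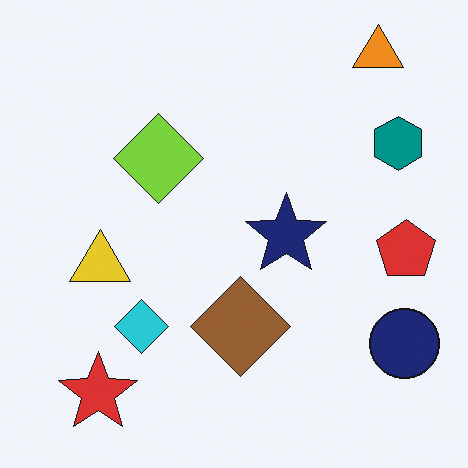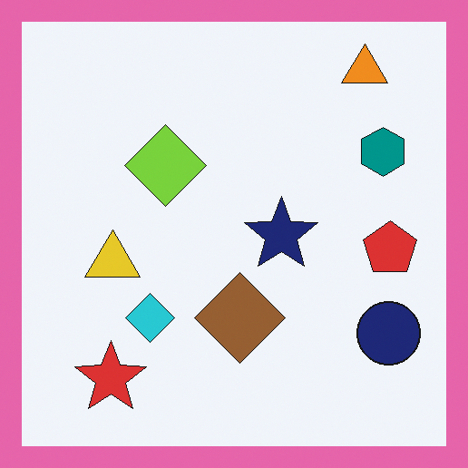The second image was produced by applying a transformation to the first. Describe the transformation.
This is the original image framed with a pink border.

A solid pink frame runs around the edge of the second image, with the content slightly shrunk inside it.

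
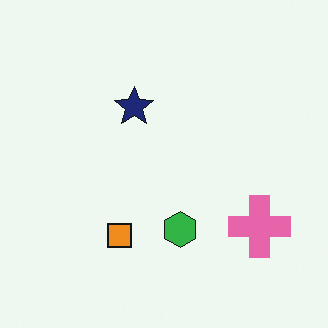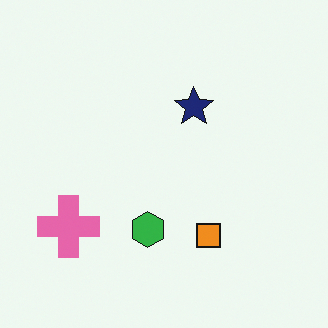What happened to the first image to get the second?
The second image is the first flipped horizontally (left ↔ right).

The pink cross is in the bottom-right of the first image and the bottom-left of the second — shapes on opposite sides of the vertical midline have swapped in a mirror flip.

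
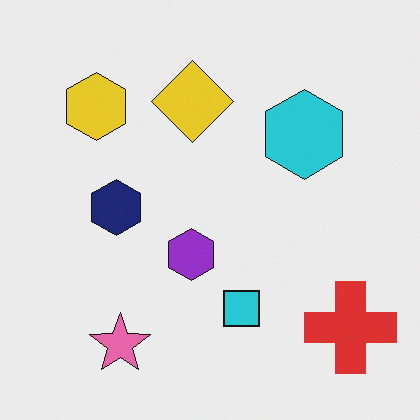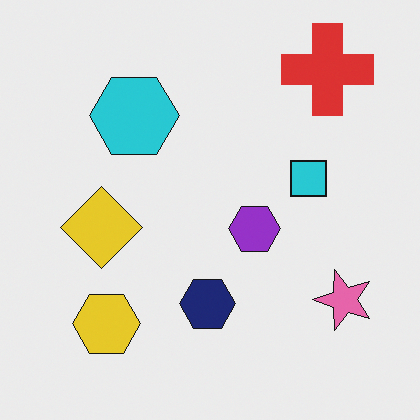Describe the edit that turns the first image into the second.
It was rotated 90° counter-clockwise.

The red cross sits in the bottom-right of the first image and the top-right of the second — consistent with a whole-image 90° counter-clockwise rotation.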